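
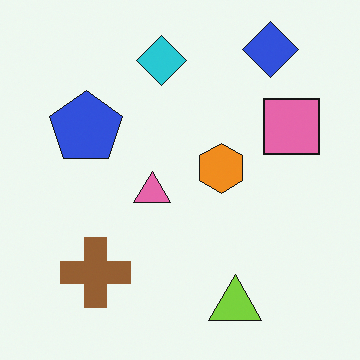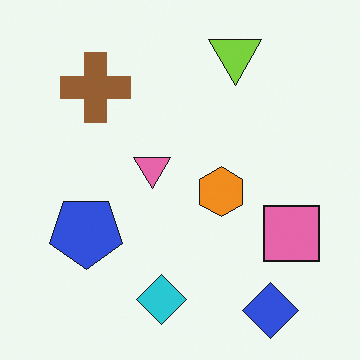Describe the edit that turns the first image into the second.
It was flipped vertically (top ↔ bottom).

The blue diamond is in the top-right of the first image and the bottom-right of the second — shapes on opposite sides of the horizontal midline have swapped in a mirror flip.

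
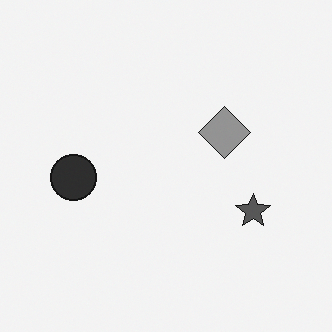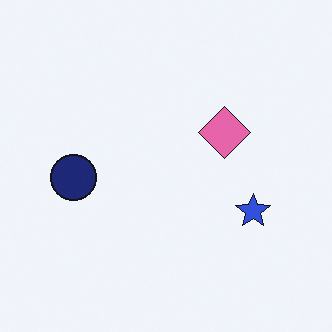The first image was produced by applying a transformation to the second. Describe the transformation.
The transformation is: converted to grayscale.

All color is removed — every shape is now a shade of grey.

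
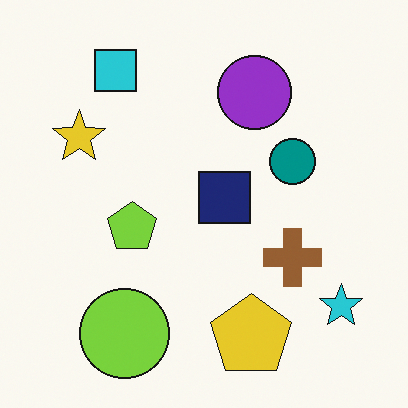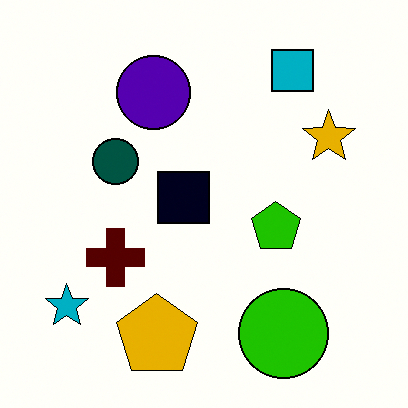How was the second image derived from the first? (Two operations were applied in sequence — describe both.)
This is the original image given much higher contrast, then flipped horizontally (left ↔ right).

Tones are pushed away from mid-grey across the whole image — a global contrast change. The cyan star is in the bottom-right of the first image and the bottom-left of the second — shapes on opposite sides of the vertical midline have swapped in a mirror flip.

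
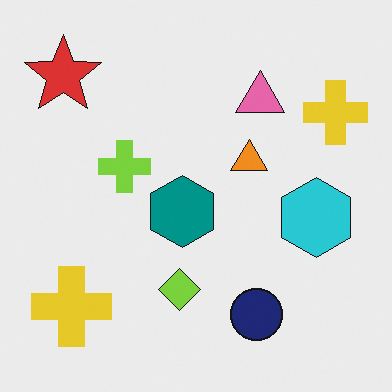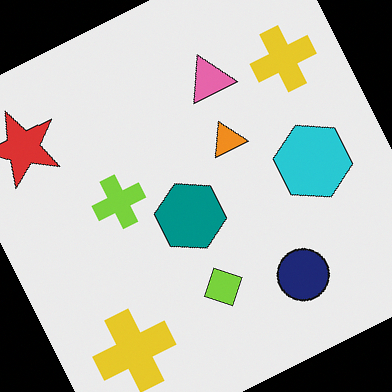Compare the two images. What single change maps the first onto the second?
Rotated counter-clockwise by a moderate amount.

Every shape is tilted by the same angle and the image corners show triangular fill wedges — a whole-image rotation by a non-right angle.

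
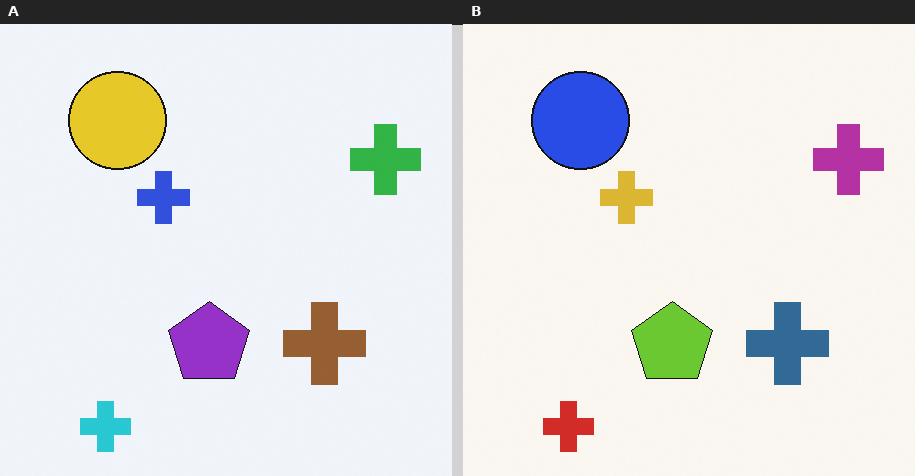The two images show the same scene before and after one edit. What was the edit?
This is the original image hue-shifted by a large amount.

Every shape's color has rotated by the same amount around the hue wheel — a uniform hue shift.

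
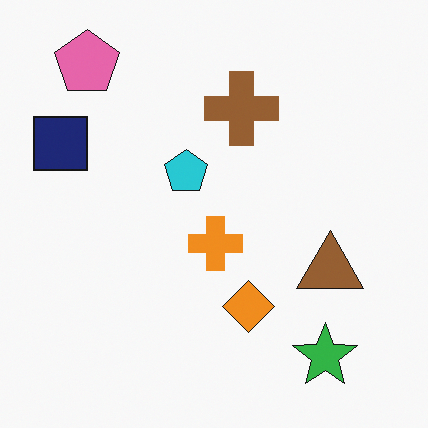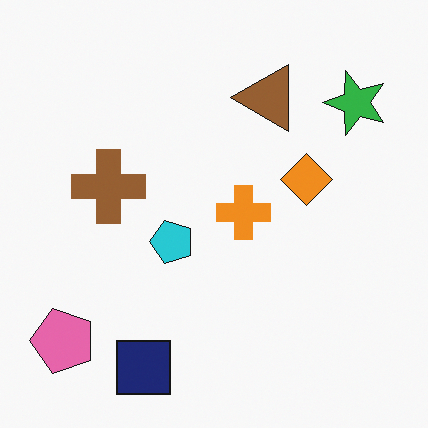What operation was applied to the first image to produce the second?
Rotated 90° counter-clockwise.

The pink pentagon sits in the top-left of the first image and the bottom-left of the second — consistent with a whole-image 90° counter-clockwise rotation.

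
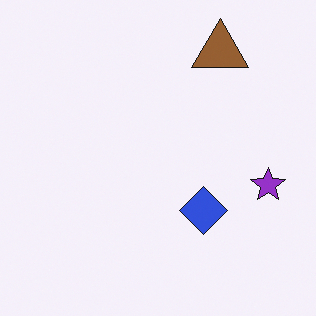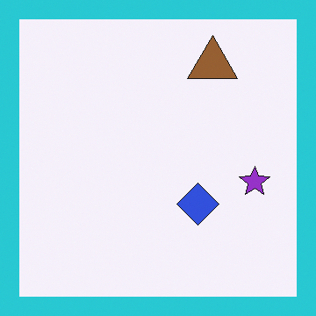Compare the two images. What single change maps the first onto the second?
The transformation is: framed with a cyan border.

A solid cyan frame runs around the edge of the second image, with the content slightly shrunk inside it.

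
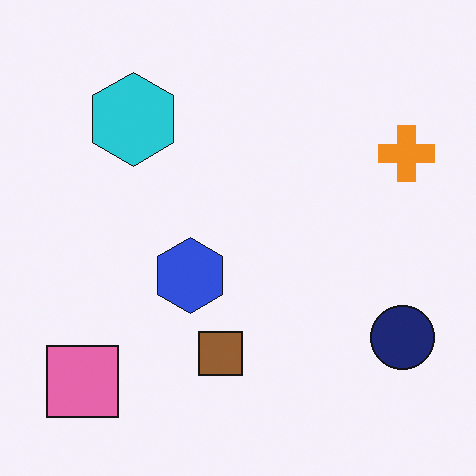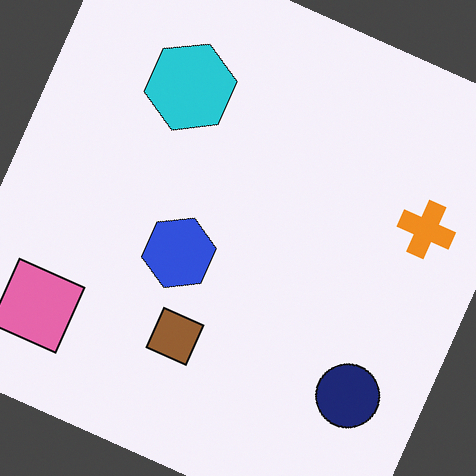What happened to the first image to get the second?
The image was rotated clockwise by a clearly visible amount.

Every shape is tilted by the same angle and the image corners show triangular fill wedges — a whole-image rotation by a non-right angle.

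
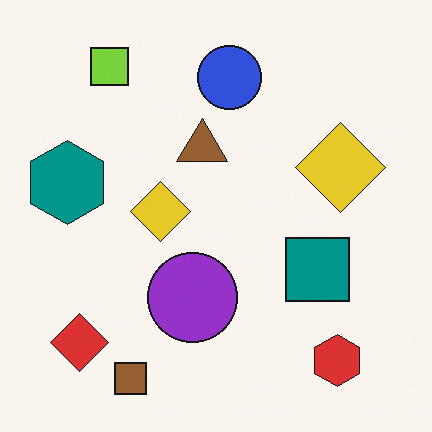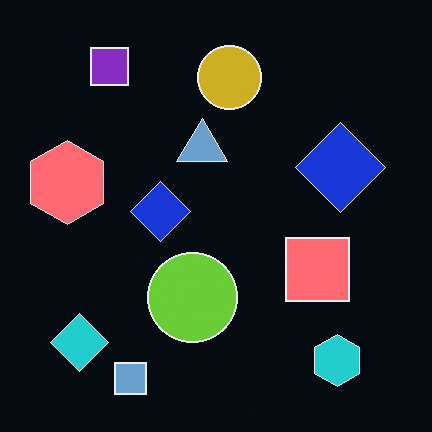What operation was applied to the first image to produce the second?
The image was color-inverted (negative).

The light background has become dark and every shape's color is its complement — a photographic negative.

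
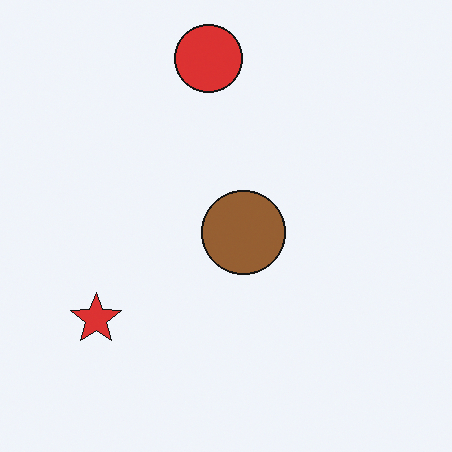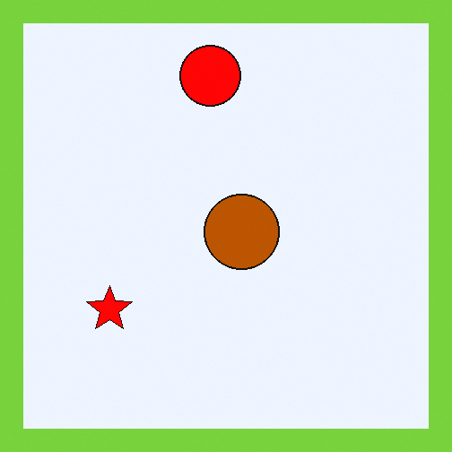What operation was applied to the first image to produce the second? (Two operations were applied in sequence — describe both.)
This is the original image made much more vivid (saturation change), then framed with a lime border.

All colors are more vivid — a global saturation change. A solid lime frame runs around the edge of the second image, with the content slightly shrunk inside it.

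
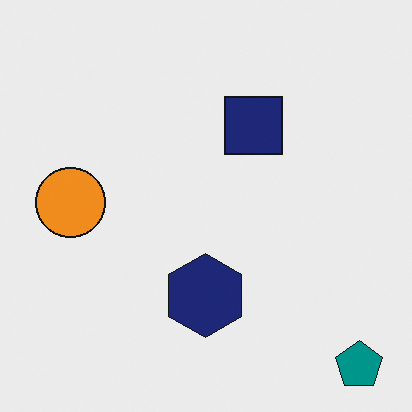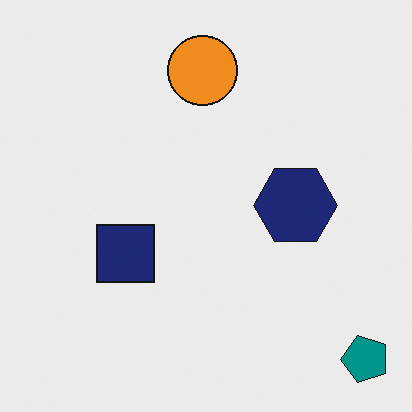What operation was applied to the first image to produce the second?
The image was transposed (reflected across the top-left ↔ bottom-right diagonal).

Shapes have swapped their row and column positions — what was in the top-right is now in the bottom-left — a diagonal reflection.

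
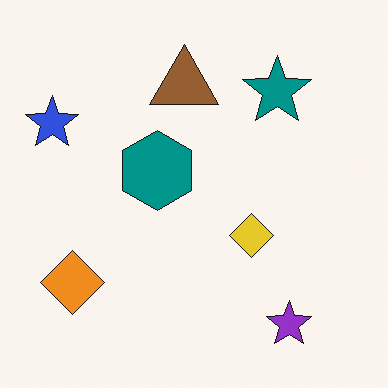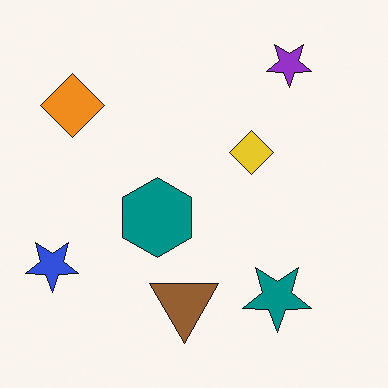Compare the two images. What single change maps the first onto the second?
It was flipped vertically (top ↔ bottom).

The purple star is in the bottom-right of the first image and the top-right of the second — shapes on opposite sides of the horizontal midline have swapped in a mirror flip.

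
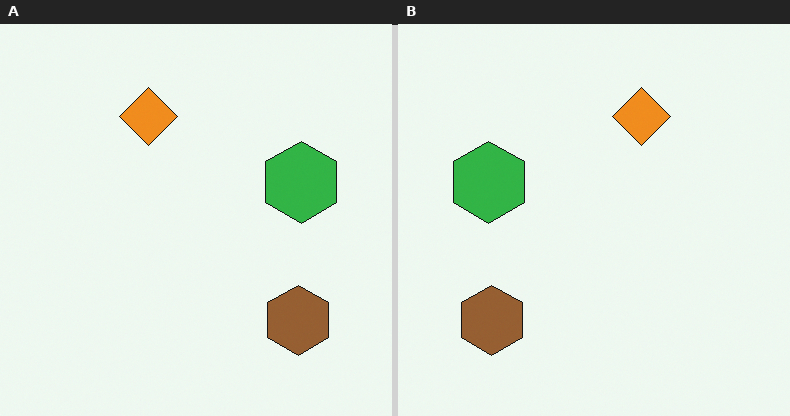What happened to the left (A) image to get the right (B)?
This is the original image flipped horizontally (left ↔ right).

The green hexagon is in the right of the left (A) image and the left of the right (B) — shapes on opposite sides of the vertical midline have swapped in a mirror flip.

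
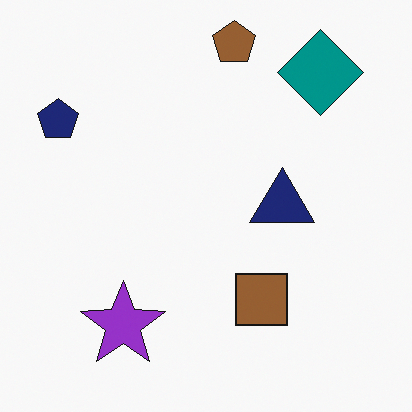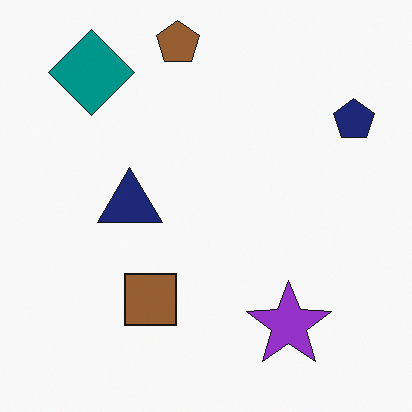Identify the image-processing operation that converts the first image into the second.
The image was flipped horizontally (left ↔ right).

The navy pentagon is in the top-left of the first image and the top-right of the second — shapes on opposite sides of the vertical midline have swapped in a mirror flip.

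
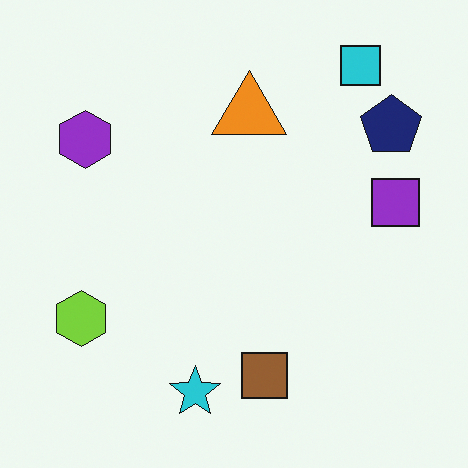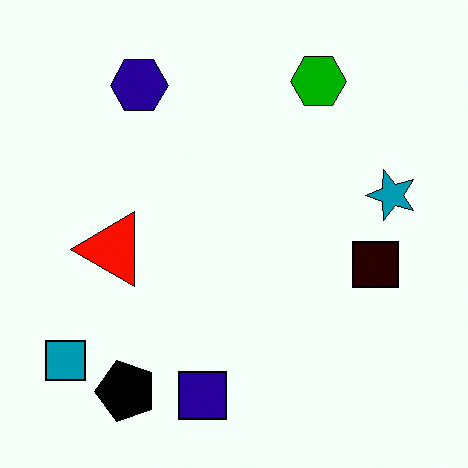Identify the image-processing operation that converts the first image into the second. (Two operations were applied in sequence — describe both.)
The second image is the first transposed (reflected across the top-left ↔ bottom-right diagonal), then boosted in contrast.

Shapes have swapped their row and column positions — what was in the top-right is now in the bottom-left — a diagonal reflection. Tones are pushed away from mid-grey across the whole image — a global contrast change.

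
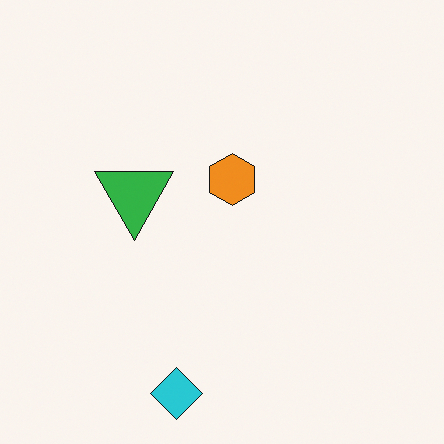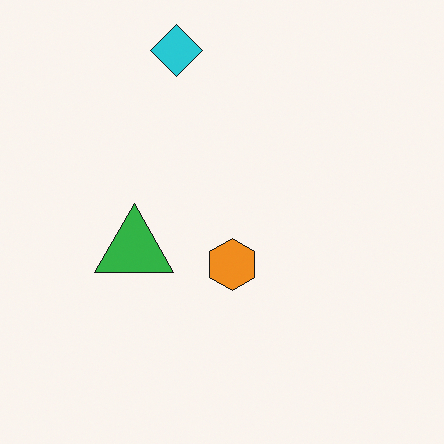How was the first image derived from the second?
Flipped vertically (top ↔ bottom).

The cyan diamond is in the top of the second image and the bottom of the first — shapes on opposite sides of the horizontal midline have swapped in a mirror flip.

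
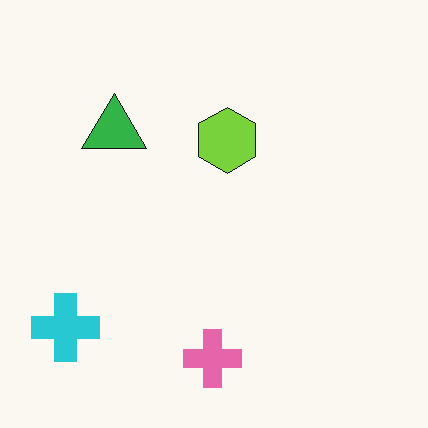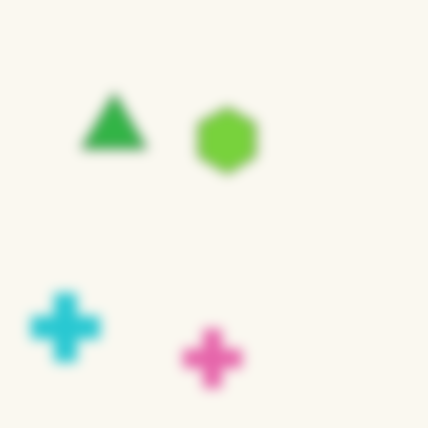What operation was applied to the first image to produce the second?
This is the original image strongly gaussian-blurred.

Shape edges and outlines are uniformly softened across the whole image.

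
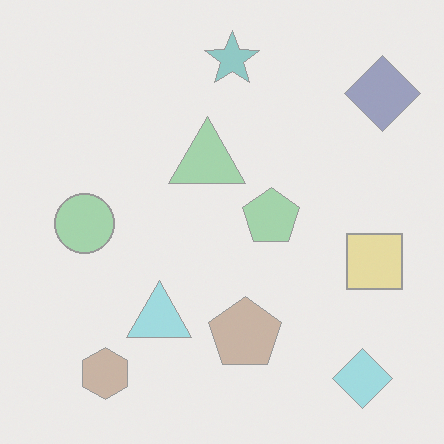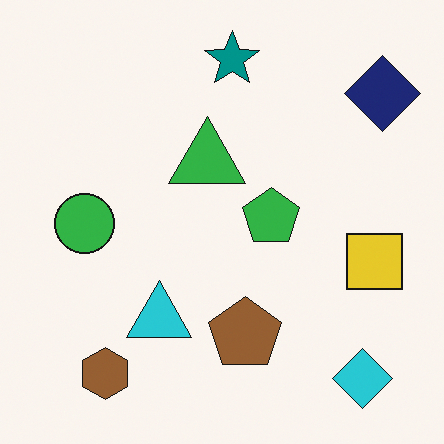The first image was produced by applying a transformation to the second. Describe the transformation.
This is the original image washed out (contrast reduced).

Tones are pushed toward mid-grey across the whole image — a global contrast change.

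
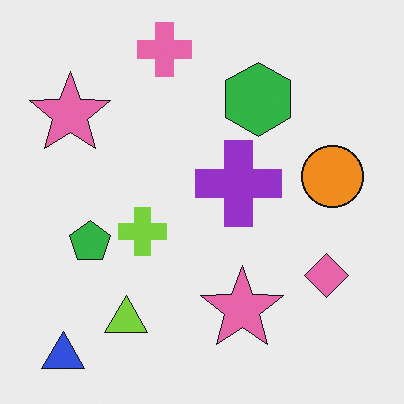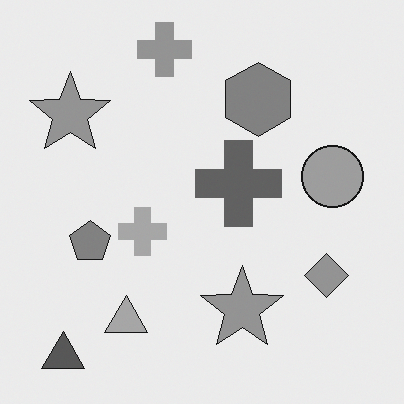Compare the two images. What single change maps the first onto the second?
The image was converted to grayscale.

All color is removed — every shape is now a shade of grey.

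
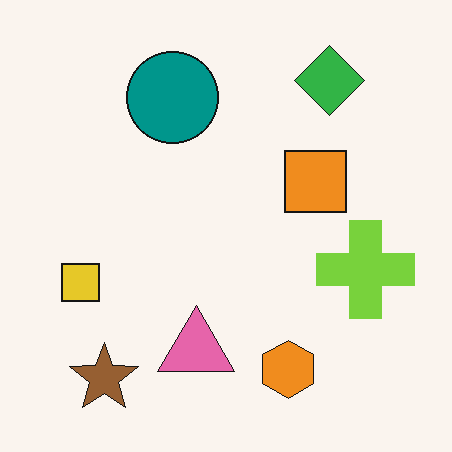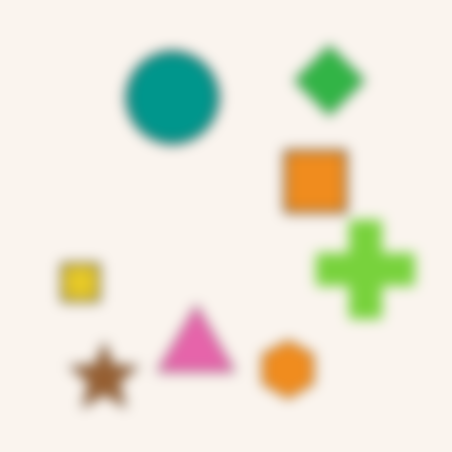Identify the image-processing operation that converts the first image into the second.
It was strongly gaussian-blurred.

Shape edges and outlines are uniformly softened across the whole image.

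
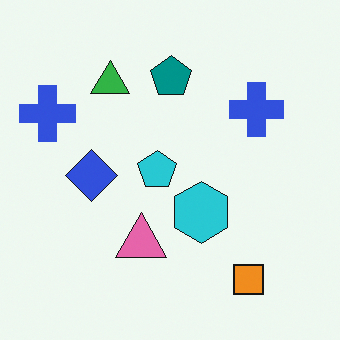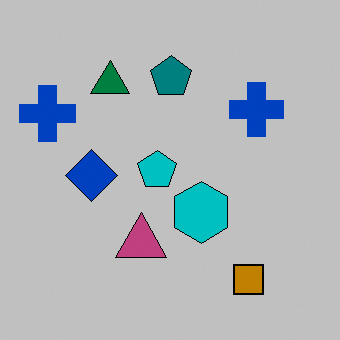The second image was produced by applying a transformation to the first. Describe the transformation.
This is the original image aggressively posterized.

Each flat color has snapped to a coarser quantized level — most visibly, the near-white background has dropped to a flat grey.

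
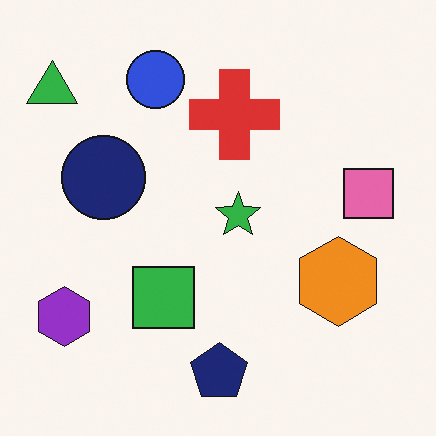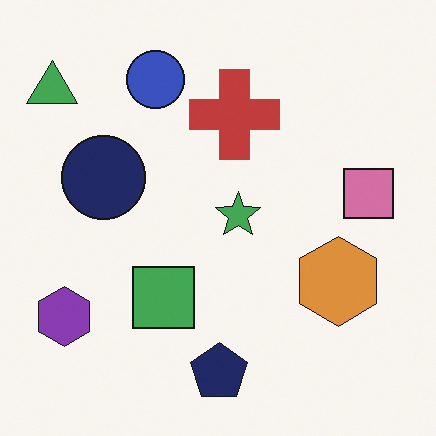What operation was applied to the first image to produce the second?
This is the original image slightly desaturated.

All colors are more muted and greyish — a global saturation change.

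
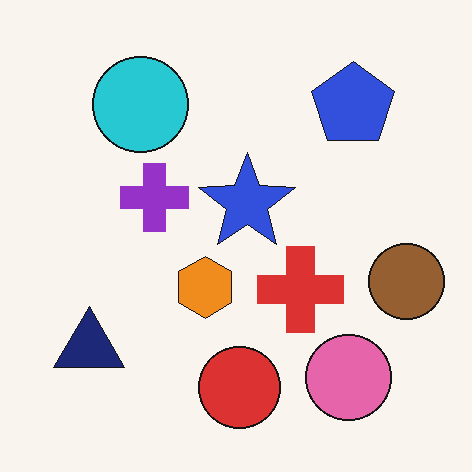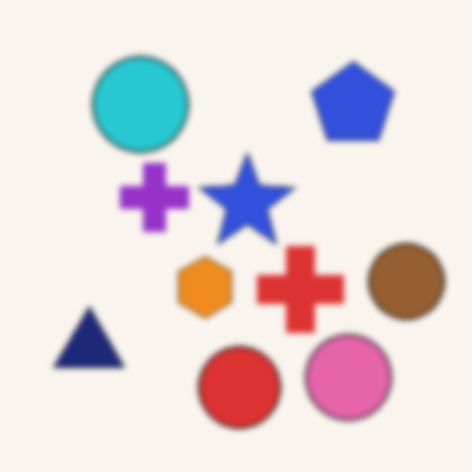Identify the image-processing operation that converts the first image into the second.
This is the original image moderately blurred.

Shape edges and outlines are uniformly softened across the whole image.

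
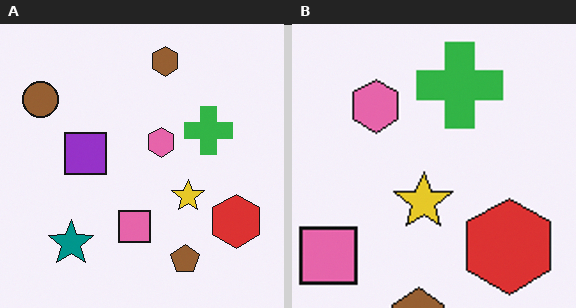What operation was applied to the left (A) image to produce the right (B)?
The right (B) image is the left (A) cropped to a noticeably smaller region and rescaled.

The visible shapes are larger and the field of view is narrower; shapes near the original edges may be partly or wholly outside the frame — a crop-and-rescale.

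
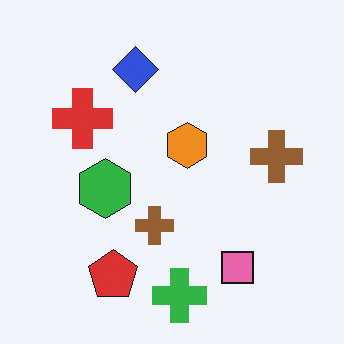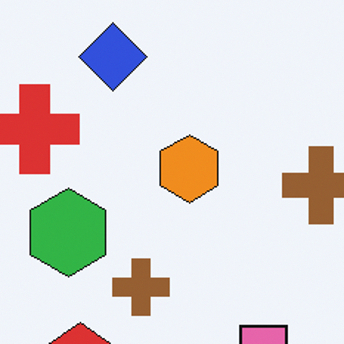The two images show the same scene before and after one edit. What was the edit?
It was cropped slightly and scaled back up.

The visible shapes are larger and the field of view is narrower; shapes near the original edges may be partly or wholly outside the frame — a crop-and-rescale.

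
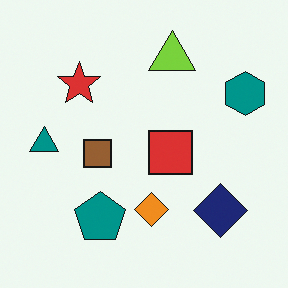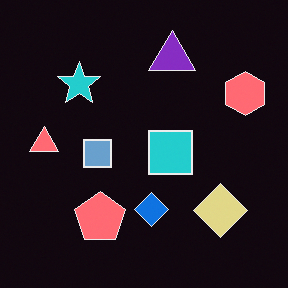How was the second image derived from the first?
The transformation is: color-inverted (negative).

The light background has become dark and every shape's color is its complement — a photographic negative.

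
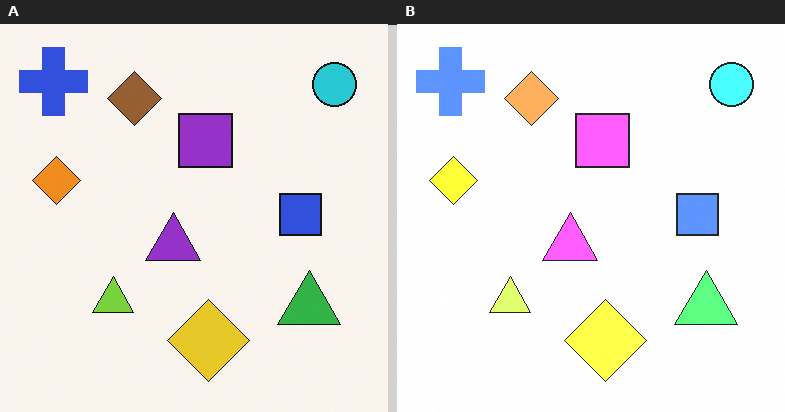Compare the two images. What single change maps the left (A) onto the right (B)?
Noticeably brightened.

Every pixel — background and shapes alike — is uniformly brightened.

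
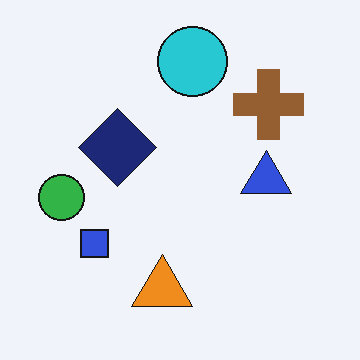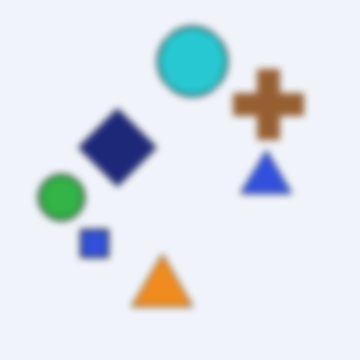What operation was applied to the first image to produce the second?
The image was noticeably gaussian-blurred.

Shape edges and outlines are uniformly softened across the whole image.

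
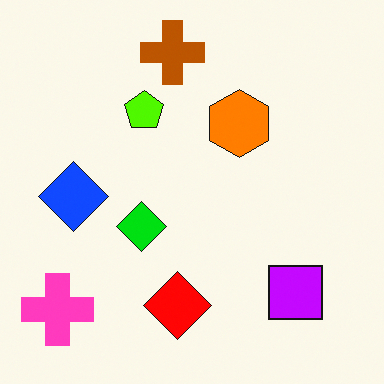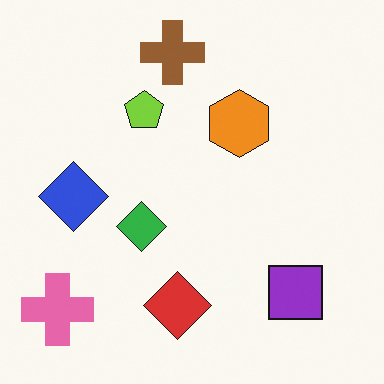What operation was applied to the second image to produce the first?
It was made much more vivid (saturation change).

All colors are more vivid — a global saturation change.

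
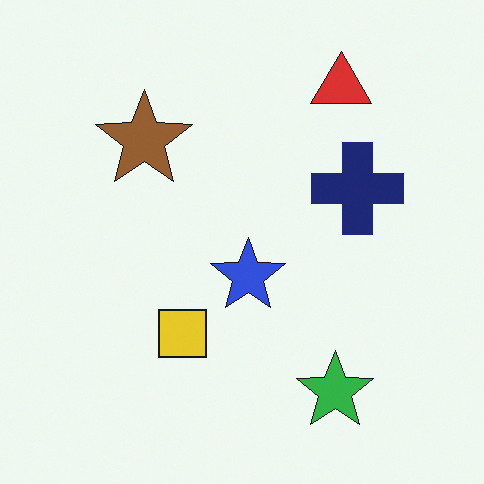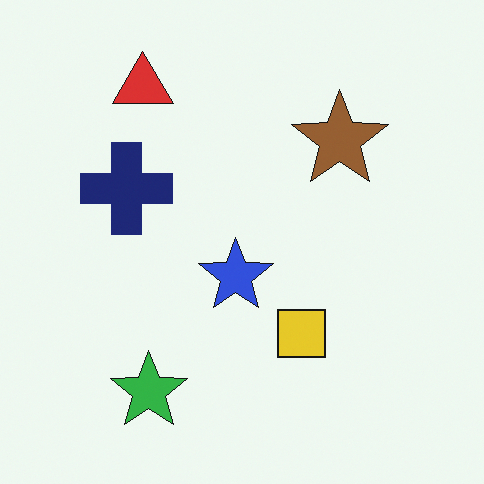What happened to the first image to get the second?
It was flipped horizontally (left ↔ right).

The navy cross is in the right of the first image and the left of the second — shapes on opposite sides of the vertical midline have swapped in a mirror flip.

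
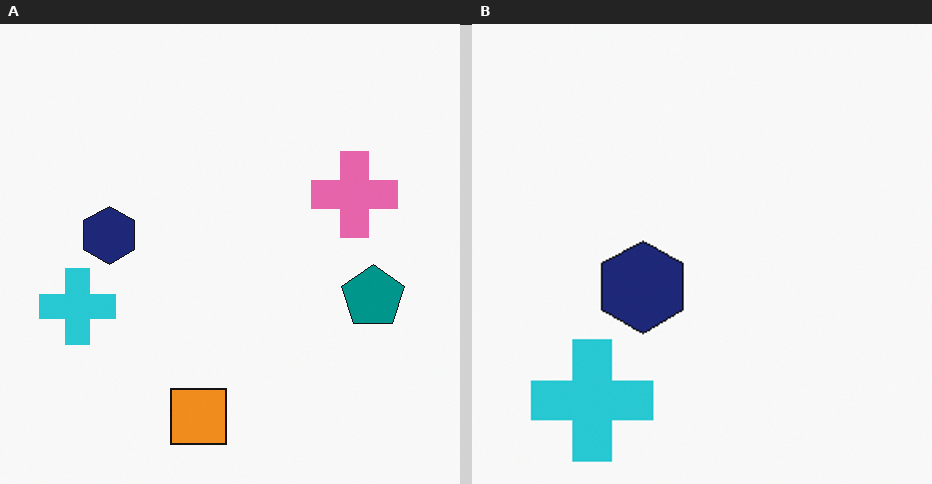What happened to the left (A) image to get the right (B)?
The right (B) image is the left (A) cropped slightly and scaled back up.

The visible shapes are larger and the field of view is narrower; shapes near the original edges may be partly or wholly outside the frame — a crop-and-rescale.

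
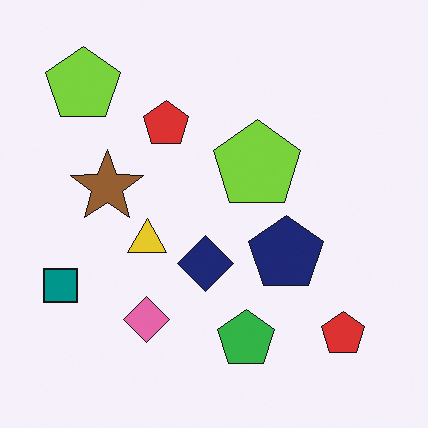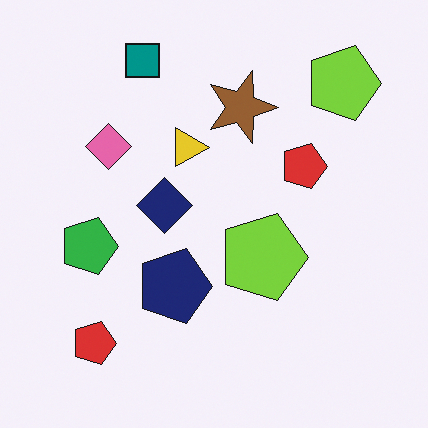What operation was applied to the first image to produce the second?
The second image is the first rotated 90° clockwise.

The teal square sits in the left of the first image and the top-left of the second — consistent with a whole-image 90° clockwise rotation.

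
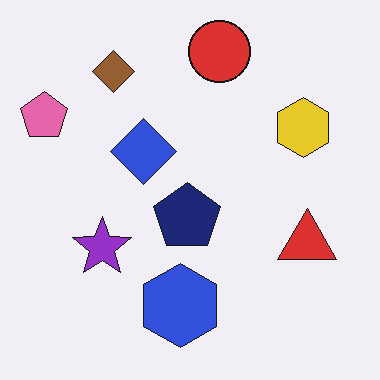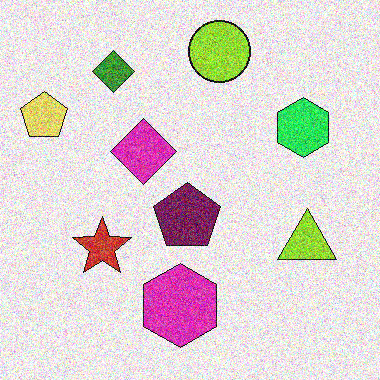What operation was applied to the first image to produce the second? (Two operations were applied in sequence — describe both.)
The second image is the first hue-shifted noticeably, then degraded with heavy additive noise.

Every shape's color has rotated by the same amount around the hue wheel — a uniform hue shift. Random speckle covers the whole image, including the flat background.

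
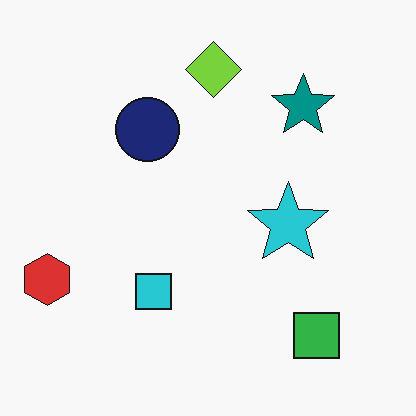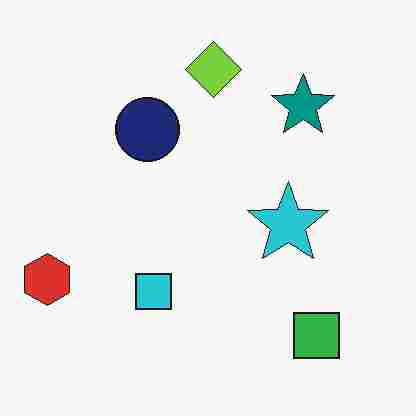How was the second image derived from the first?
The transformation is: heavily JPEG-compressed with obvious blocking artifacts.

Blocky 8×8 compression artifacts appear around shape edges and the flat background shows ringing — characteristic JPEG degradation.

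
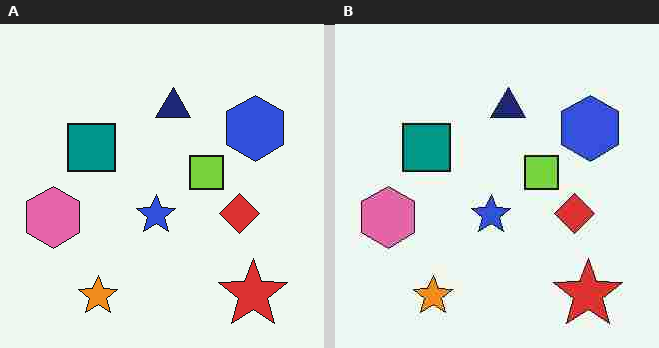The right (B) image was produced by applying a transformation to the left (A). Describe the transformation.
The image was heavily JPEG-compressed with obvious blocking artifacts.

Blocky 8×8 compression artifacts appear around shape edges and the flat background shows ringing — characteristic JPEG degradation.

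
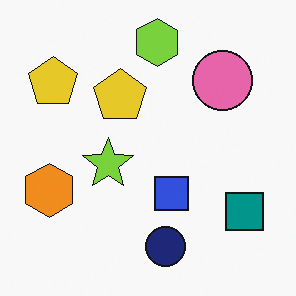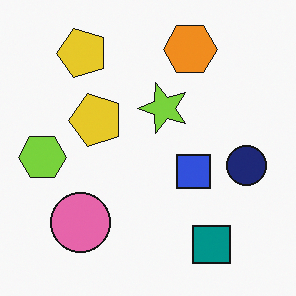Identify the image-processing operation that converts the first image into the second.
This is the original image transposed (reflected across the top-left ↔ bottom-right diagonal).

Shapes have swapped their row and column positions — what was in the top-right is now in the bottom-left — a diagonal reflection.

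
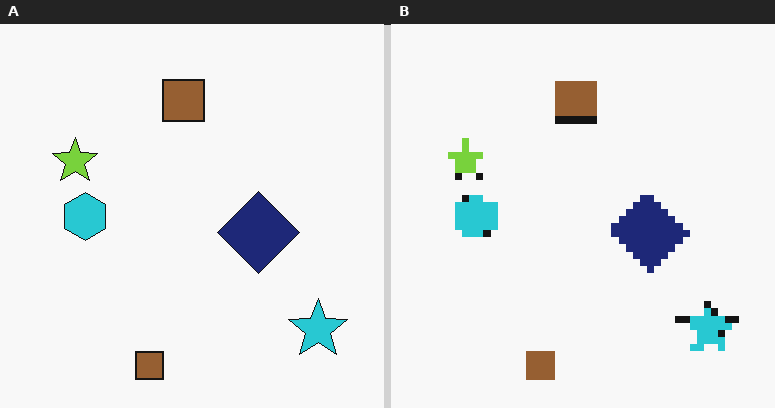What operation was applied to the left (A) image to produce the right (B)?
The image was pixelated into visible square blocks.

Shapes are reduced to large square blocks; fine edges and outlines are lost — a downscale-then-upscale (mosaic) effect.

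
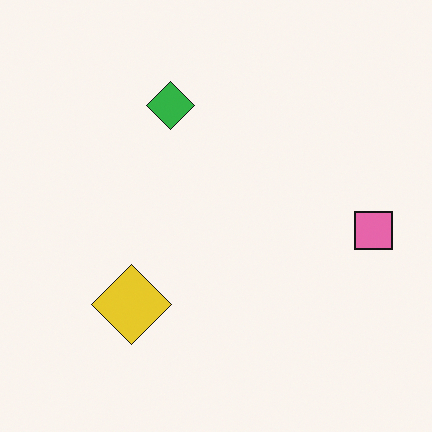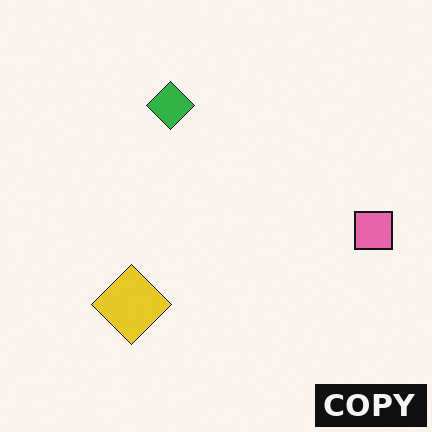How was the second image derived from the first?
It was watermarked with the text "COPY" in the lower-right corner.

A dark label reading "COPY" appears in the lower-right corner.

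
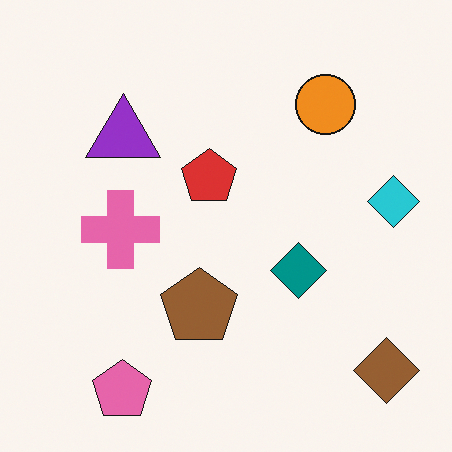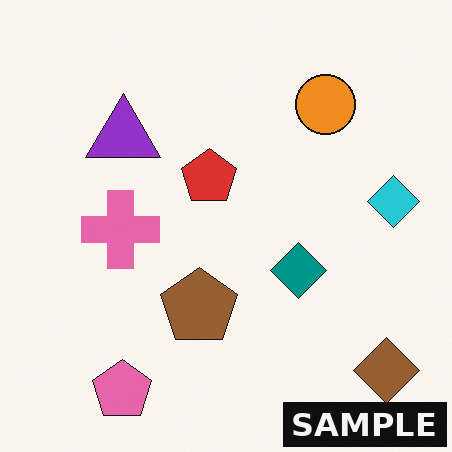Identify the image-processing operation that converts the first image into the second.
The image was watermarked with the text "SAMPLE" in the lower-right corner.

A dark label reading "SAMPLE" appears in the lower-right corner.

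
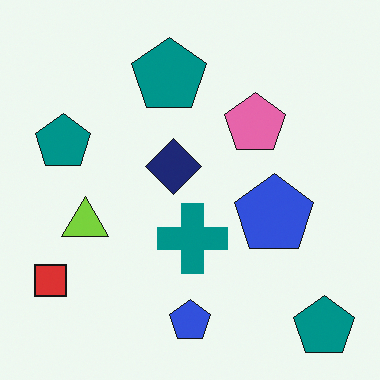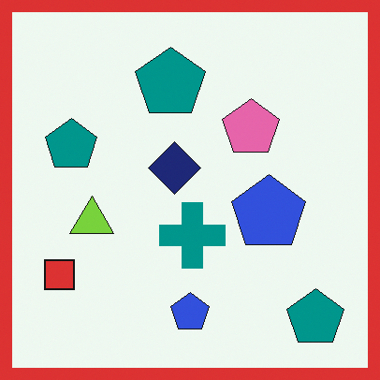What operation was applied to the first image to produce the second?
The second image is the first framed with a red border.

A solid red frame runs around the edge of the second image, with the content slightly shrunk inside it.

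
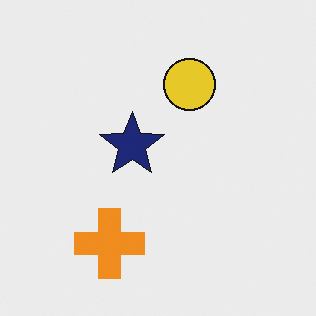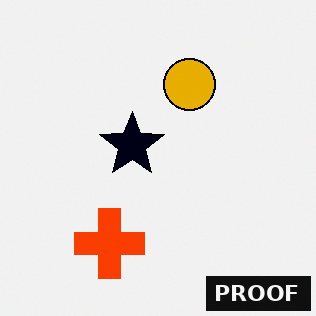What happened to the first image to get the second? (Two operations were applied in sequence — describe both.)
The second image is the first boosted in contrast, then watermarked with the text "PROOF" in the lower-right corner.

Tones are pushed away from mid-grey across the whole image — a global contrast change. A dark label reading "PROOF" appears in the lower-right corner.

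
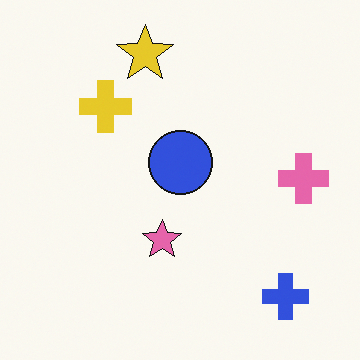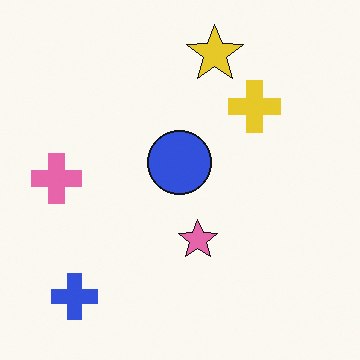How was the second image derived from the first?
It was flipped horizontally (left ↔ right).

The pink cross is in the right of the first image and the left of the second — shapes on opposite sides of the vertical midline have swapped in a mirror flip.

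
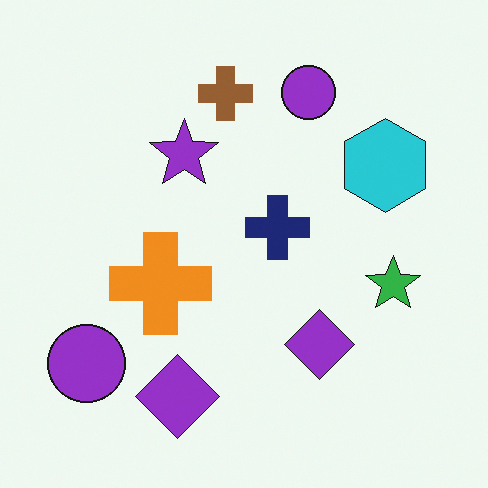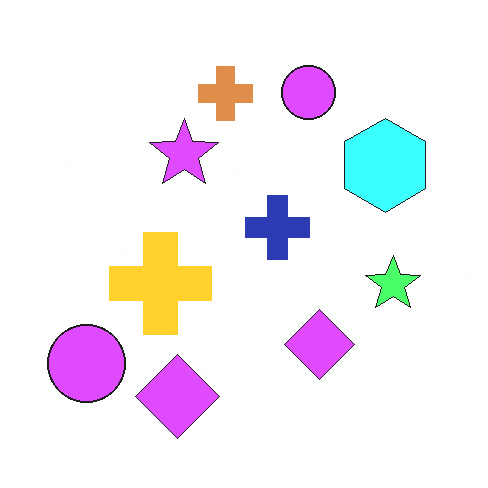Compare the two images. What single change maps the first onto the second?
This is the original image brightened a lot.

Every pixel — background and shapes alike — is uniformly brightened.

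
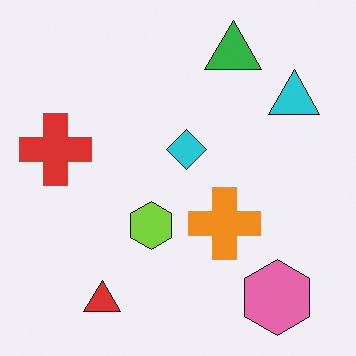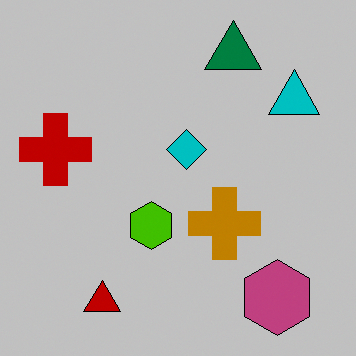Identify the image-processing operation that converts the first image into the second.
The second image is the first aggressively posterized.

Each flat color has snapped to a coarser quantized level — most visibly, the near-white background has dropped to a flat grey.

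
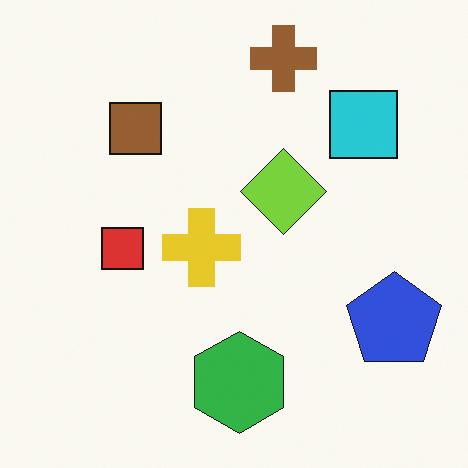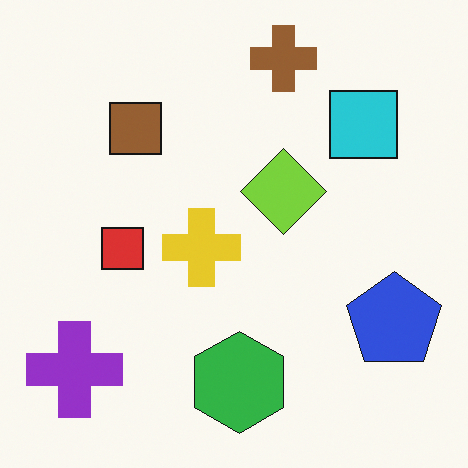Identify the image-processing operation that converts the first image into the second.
The transformation is: overlaid with an additional purple cross.

A purple cross appears in the second image that is absent from the first.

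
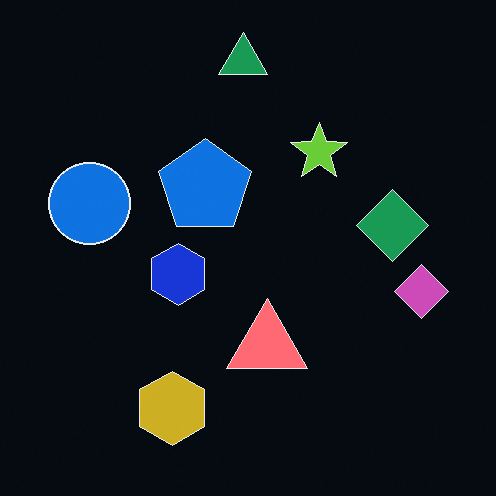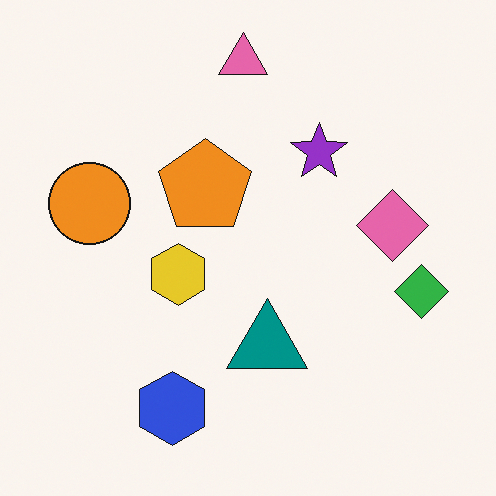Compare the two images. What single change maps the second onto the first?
Color-inverted (negative).

The light background has become dark and every shape's color is its complement — a photographic negative.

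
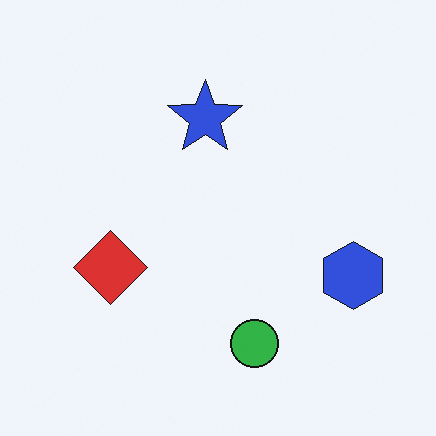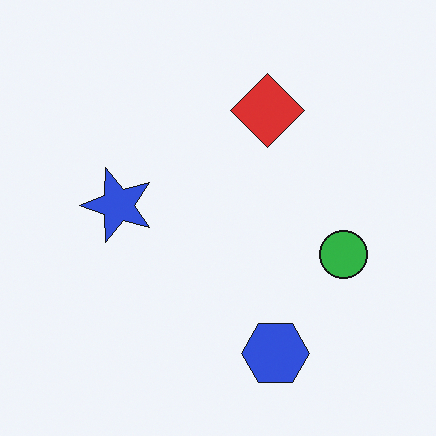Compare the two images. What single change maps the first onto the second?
The image was transposed (reflected across the top-left ↔ bottom-right diagonal).

Shapes have swapped their row and column positions — what was in the top-right is now in the bottom-left — a diagonal reflection.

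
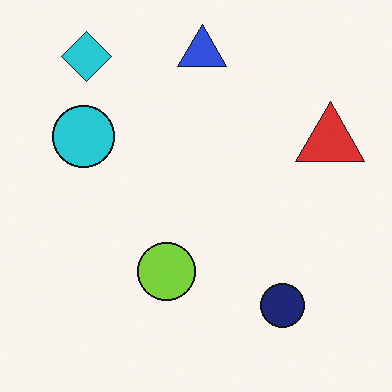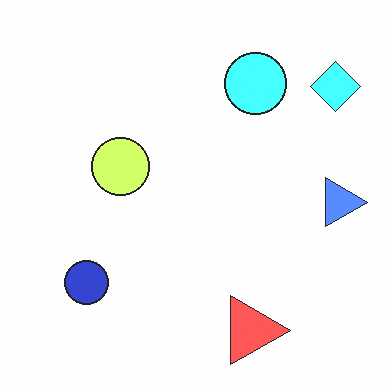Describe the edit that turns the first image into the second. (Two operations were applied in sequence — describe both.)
The second image is the first rotated 90° clockwise, then substantially brightened.

The cyan diamond sits in the top-left of the first image and the top-right of the second — consistent with a whole-image 90° clockwise rotation. Every pixel — background and shapes alike — is uniformly brightened.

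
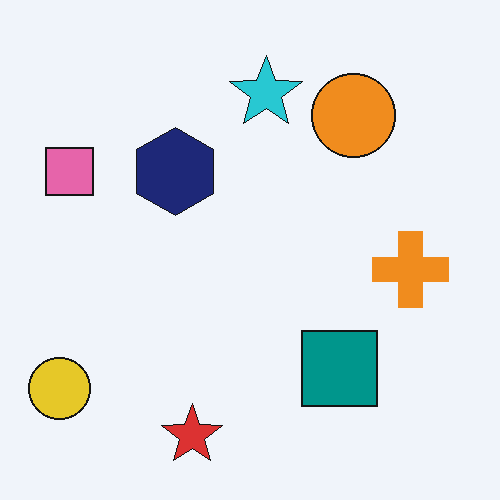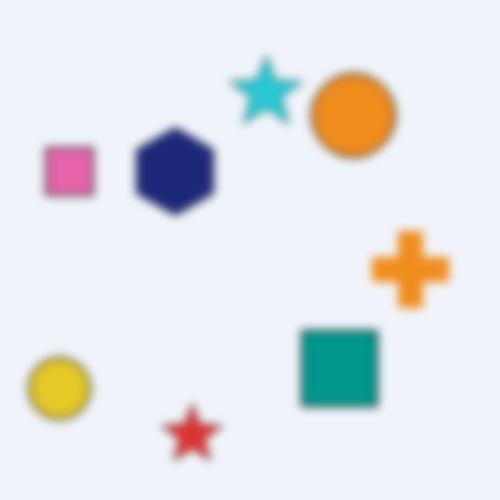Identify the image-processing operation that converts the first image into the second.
The second image is the first noticeably gaussian-blurred.

Shape edges and outlines are uniformly softened across the whole image.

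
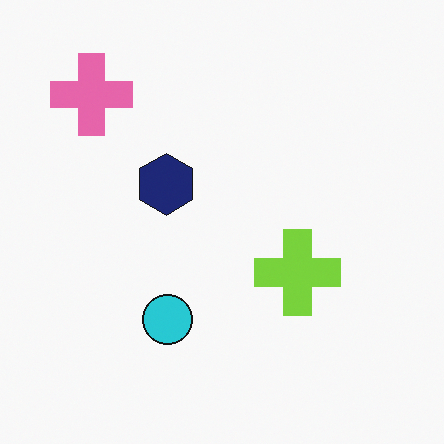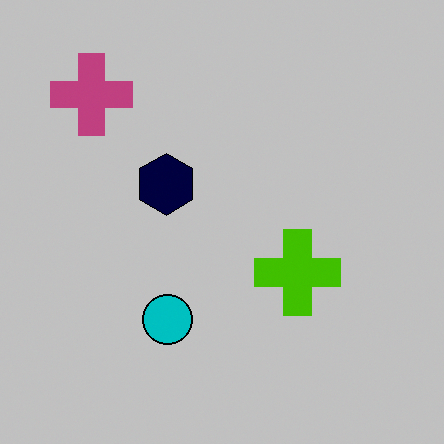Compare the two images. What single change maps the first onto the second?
The second image is the first aggressively posterized.

Each flat color has snapped to a coarser quantized level — most visibly, the near-white background has dropped to a flat grey.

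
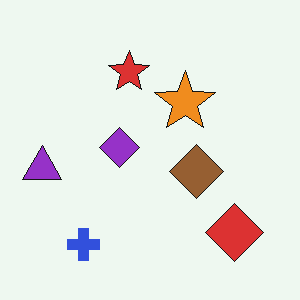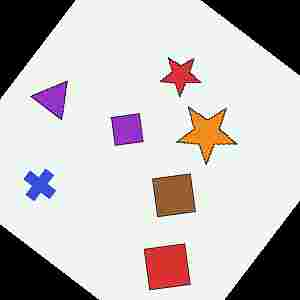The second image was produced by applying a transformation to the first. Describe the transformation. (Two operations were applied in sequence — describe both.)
The image was rotated clockwise by a large amount — several tens of degrees, then degraded with heavy JPEG compression.

Every shape is tilted by the same angle and the image corners show triangular fill wedges — a whole-image rotation by a non-right angle. Blocky 8×8 compression artifacts appear around shape edges and the flat background shows ringing — characteristic JPEG degradation.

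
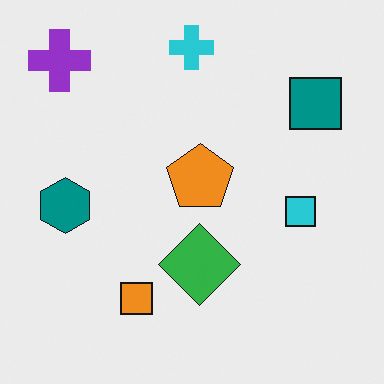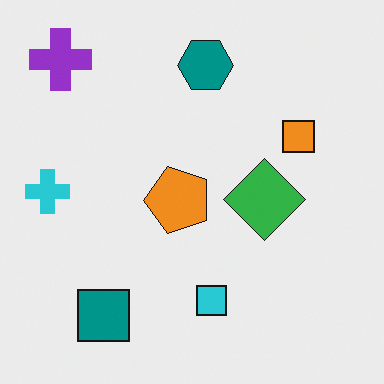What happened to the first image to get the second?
Transposed (reflected across the top-left ↔ bottom-right diagonal).

Shapes have swapped their row and column positions — what was in the top-right is now in the bottom-left — a diagonal reflection.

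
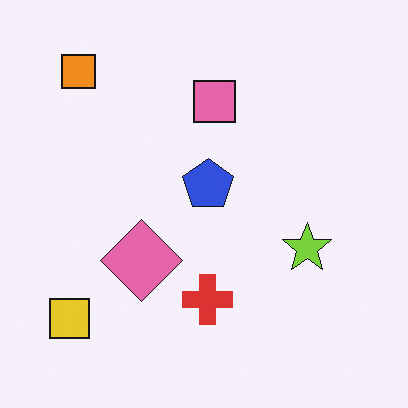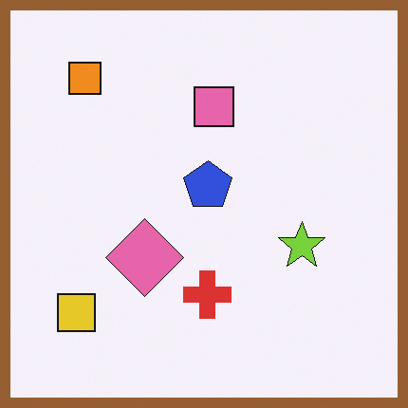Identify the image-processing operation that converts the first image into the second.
Framed with a brown border.

A solid brown frame runs around the edge of the second image, with the content slightly shrunk inside it.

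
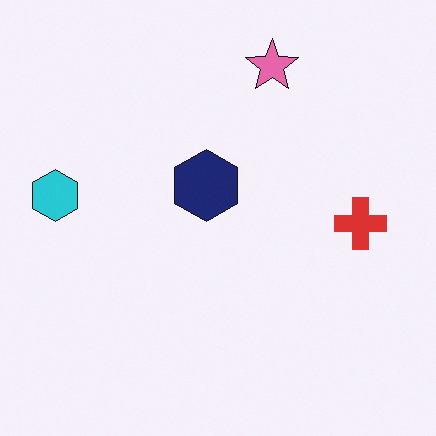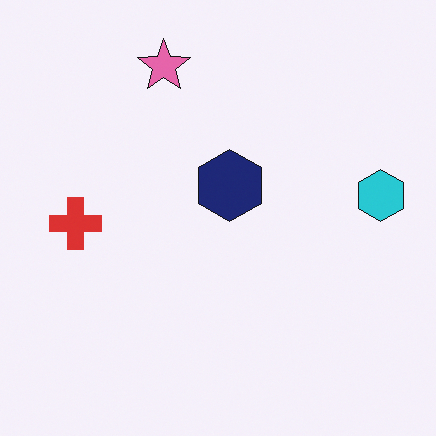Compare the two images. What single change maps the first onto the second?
This is the original image flipped horizontally (left ↔ right).

The cyan hexagon is in the left of the first image and the right of the second — shapes on opposite sides of the vertical midline have swapped in a mirror flip.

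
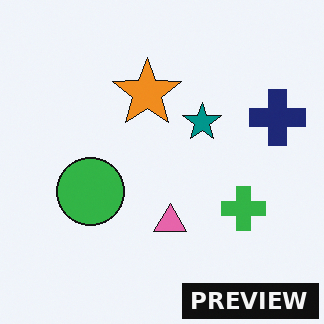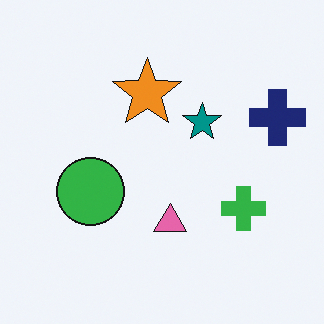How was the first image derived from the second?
The transformation is: watermarked with the text "PREVIEW" in the lower-right corner.

A dark label reading "PREVIEW" appears in the lower-right corner.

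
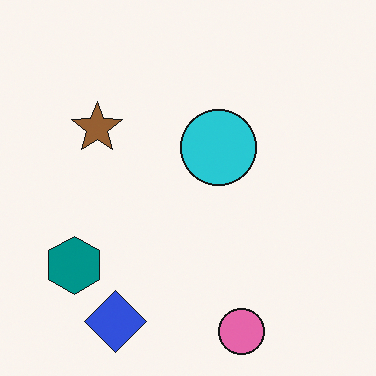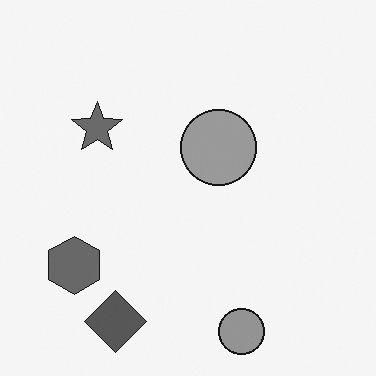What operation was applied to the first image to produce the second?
It was converted to grayscale.

All color is removed — every shape is now a shade of grey.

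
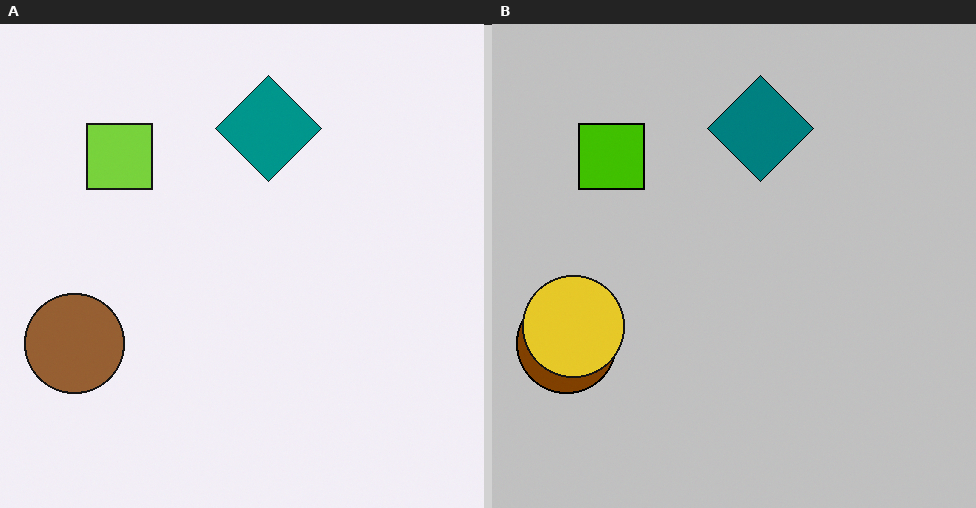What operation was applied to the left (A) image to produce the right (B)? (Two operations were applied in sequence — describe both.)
The transformation is: aggressively posterized, then overlaid with an additional yellow circle.

Each flat color has snapped to a coarser quantized level — most visibly, the near-white background has dropped to a flat grey. A yellow circle appears in the right (B) image that is absent from the left (A).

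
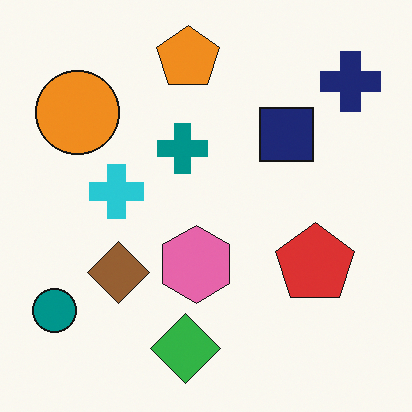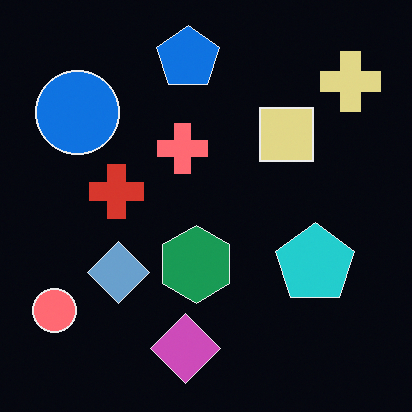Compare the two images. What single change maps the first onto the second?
Color-inverted (negative).

The light background has become dark and every shape's color is its complement — a photographic negative.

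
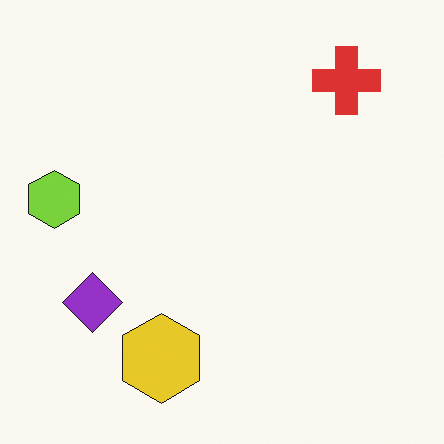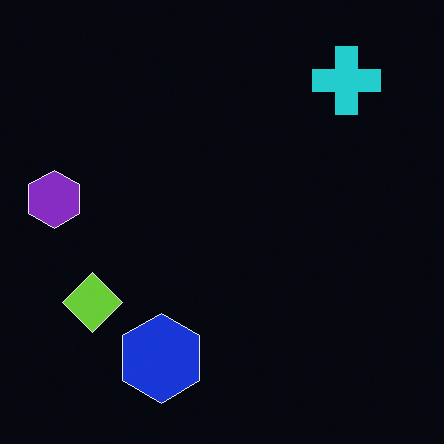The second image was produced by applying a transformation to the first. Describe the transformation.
Color-inverted (negative).

The light background has become dark and every shape's color is its complement — a photographic negative.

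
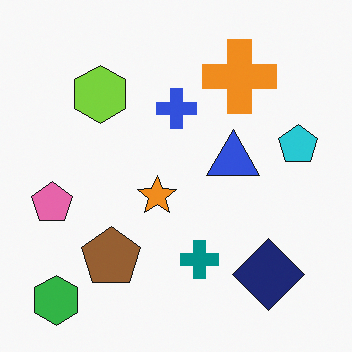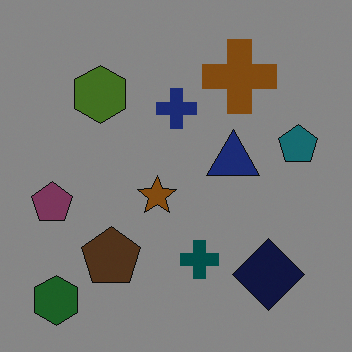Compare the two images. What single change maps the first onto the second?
The transformation is: substantially darkened.

Every pixel — background and shapes alike — is uniformly darkened.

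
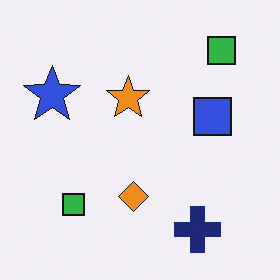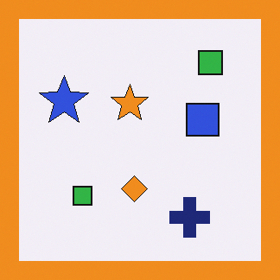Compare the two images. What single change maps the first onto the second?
Framed with a orange border.

A solid orange frame runs around the edge of the second image, with the content slightly shrunk inside it.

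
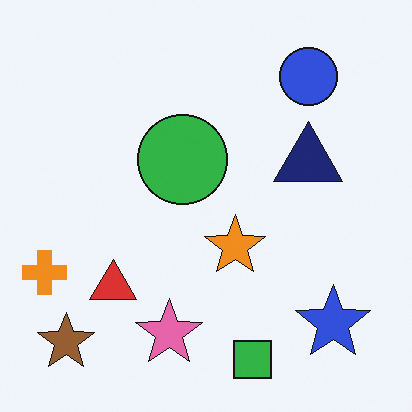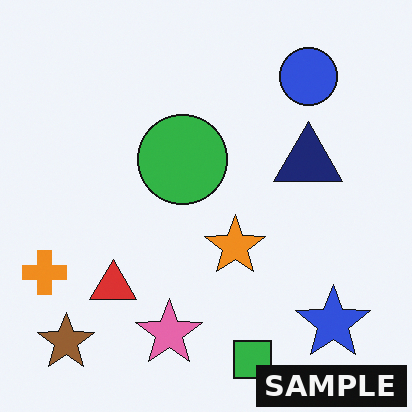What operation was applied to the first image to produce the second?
The image was watermarked with the text "SAMPLE" in the lower-right corner.

A dark label reading "SAMPLE" appears in the lower-right corner.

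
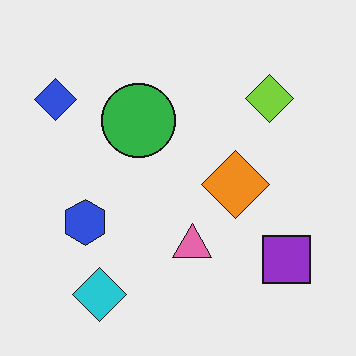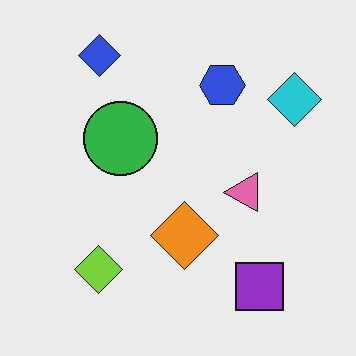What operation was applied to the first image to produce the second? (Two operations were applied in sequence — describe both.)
The image was transposed (reflected across the top-left ↔ bottom-right diagonal), then given moderate JPEG compression.

Shapes have swapped their row and column positions — what was in the top-right is now in the bottom-left — a diagonal reflection. Blocky 8×8 compression artifacts appear around shape edges and the flat background shows ringing — characteristic JPEG degradation.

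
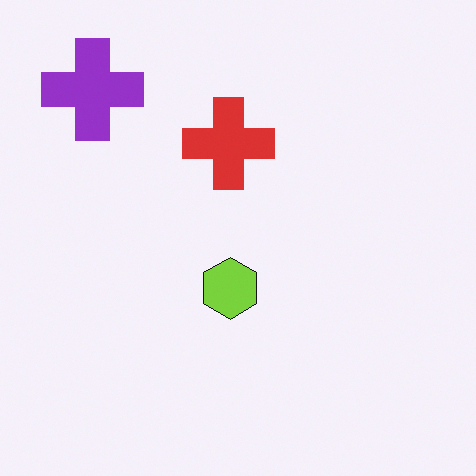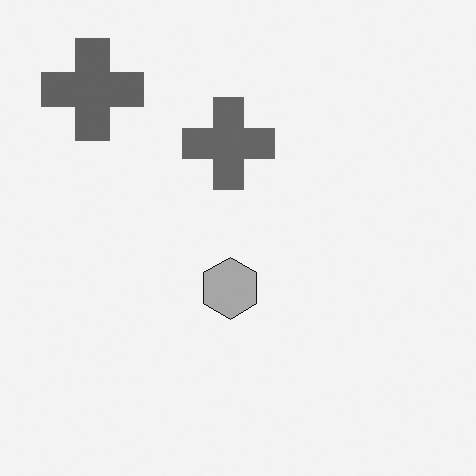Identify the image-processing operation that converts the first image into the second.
The transformation is: converted to grayscale.

All color is removed — every shape is now a shade of grey.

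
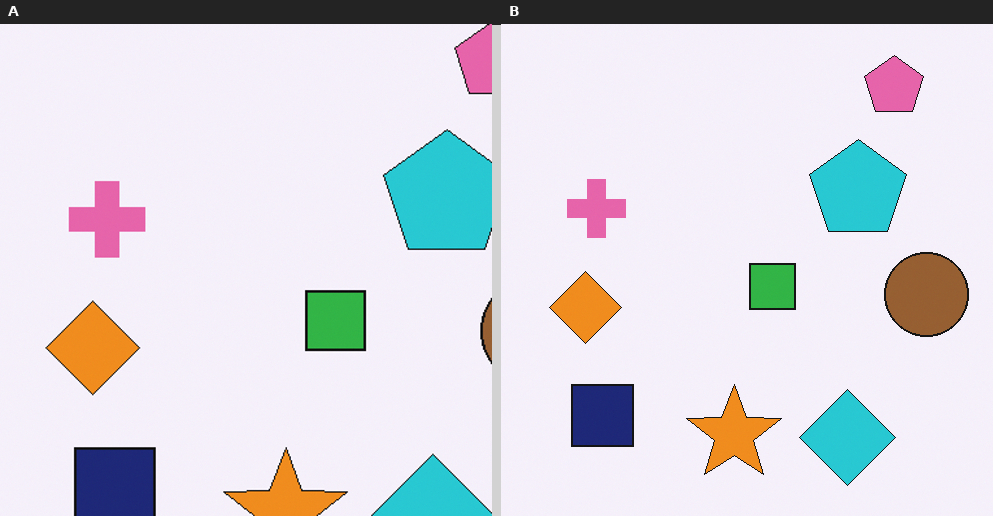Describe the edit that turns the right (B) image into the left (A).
It was cropped to a modestly smaller region and rescaled.

The visible shapes are larger and the field of view is narrower; shapes near the original edges may be partly or wholly outside the frame — a crop-and-rescale.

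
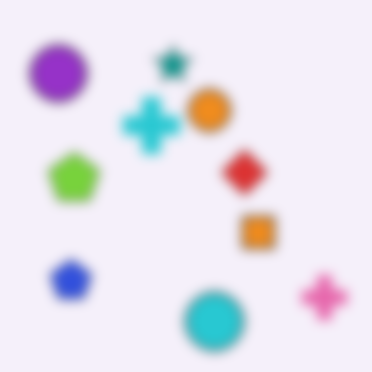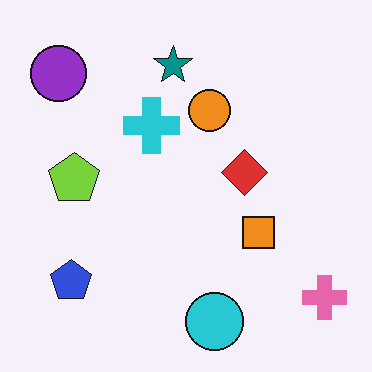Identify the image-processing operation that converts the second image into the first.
It was strongly gaussian-blurred.

Shape edges and outlines are uniformly softened across the whole image.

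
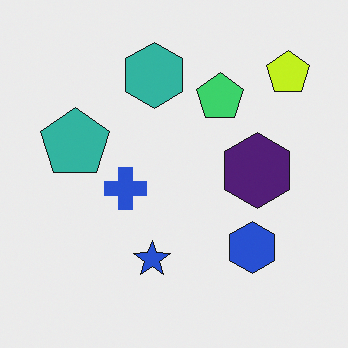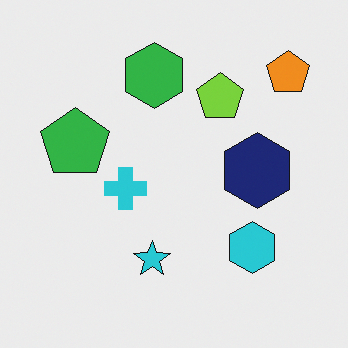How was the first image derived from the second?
The first image is the second hue-shifted by a small amount.

Every shape's color has rotated by the same amount around the hue wheel — a uniform hue shift.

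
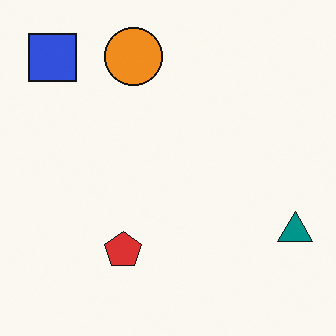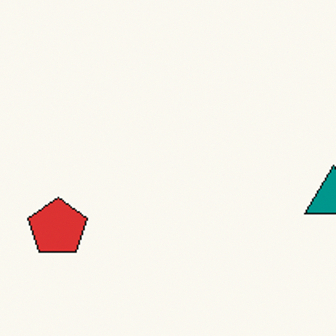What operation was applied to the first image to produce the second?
This is the original image cropped to a modestly smaller region and rescaled.

The visible shapes are larger and the field of view is narrower; shapes near the original edges may be partly or wholly outside the frame — a crop-and-rescale.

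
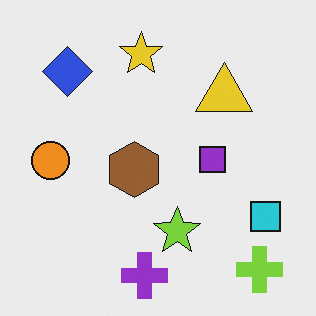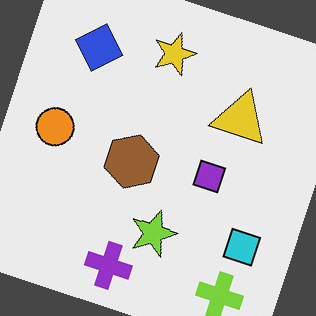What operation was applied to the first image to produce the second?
The image was rotated clockwise by a clearly visible amount.

Every shape is tilted by the same angle and the image corners show triangular fill wedges — a whole-image rotation by a non-right angle.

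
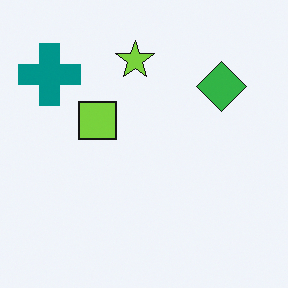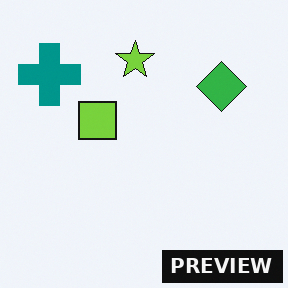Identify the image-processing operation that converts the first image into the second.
It was watermarked with the text "PREVIEW" in the lower-right corner.

A dark label reading "PREVIEW" appears in the lower-right corner.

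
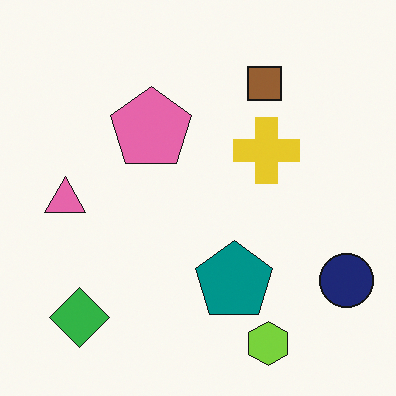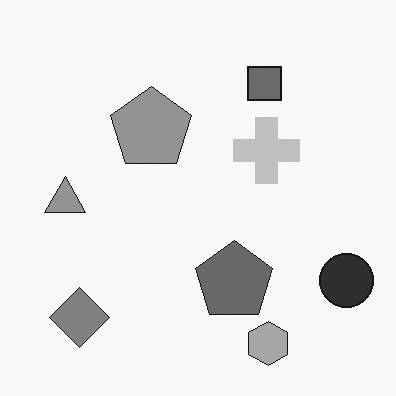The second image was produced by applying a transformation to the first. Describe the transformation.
Converted to grayscale.

All color is removed — every shape is now a shade of grey.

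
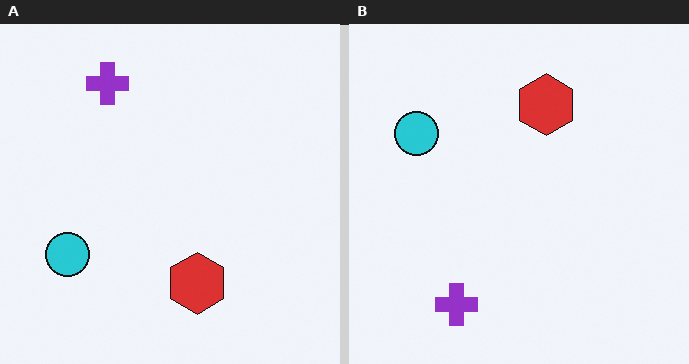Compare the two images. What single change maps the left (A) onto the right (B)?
The right (B) image is the left (A) flipped vertically (top ↔ bottom).

The purple cross is in the top-left of the left (A) image and the bottom-left of the right (B) — shapes on opposite sides of the horizontal midline have swapped in a mirror flip.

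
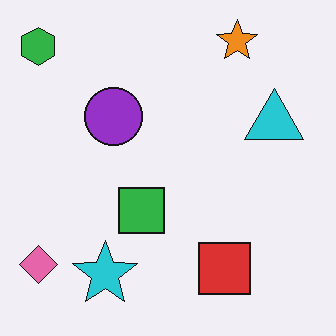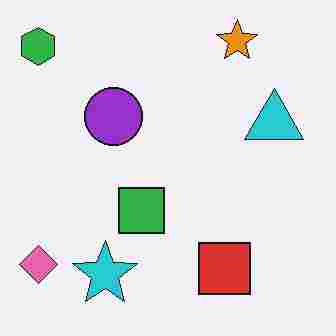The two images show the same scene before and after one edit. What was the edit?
The second image is the first heavily JPEG-compressed with obvious blocking artifacts.

Blocky 8×8 compression artifacts appear around shape edges and the flat background shows ringing — characteristic JPEG degradation.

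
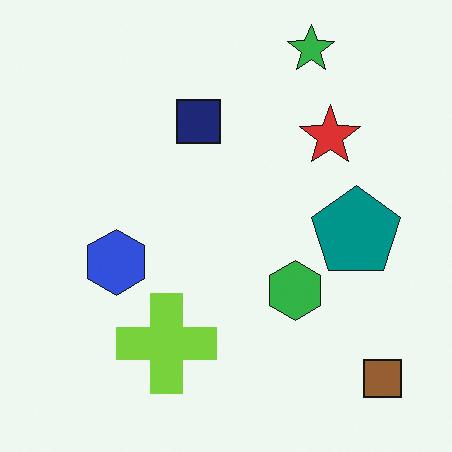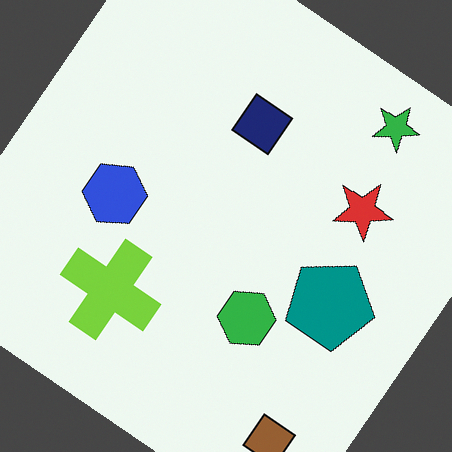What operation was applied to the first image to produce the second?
This is the original image rotated clockwise by a large amount — several tens of degrees.

Every shape is tilted by the same angle and the image corners show triangular fill wedges — a whole-image rotation by a non-right angle.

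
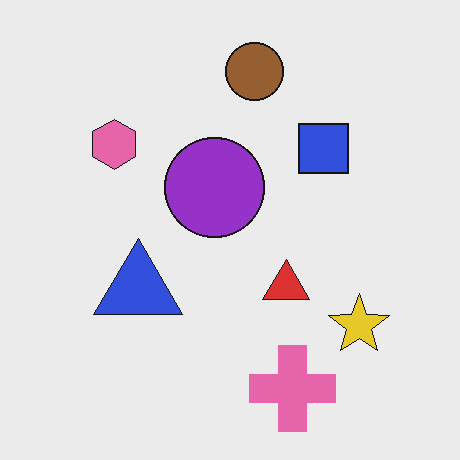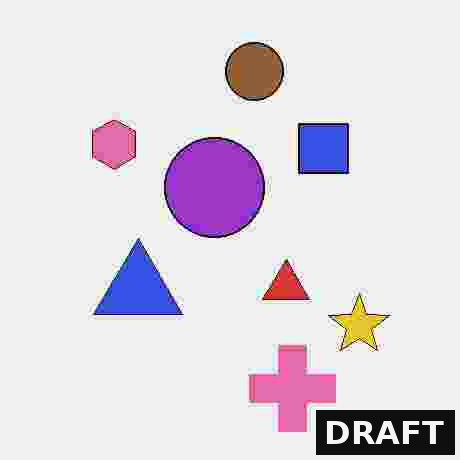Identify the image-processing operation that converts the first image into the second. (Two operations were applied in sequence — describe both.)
It was heavily JPEG-compressed with obvious blocking artifacts, then watermarked with the text "DRAFT" in the lower-right corner.

Blocky 8×8 compression artifacts appear around shape edges and the flat background shows ringing — characteristic JPEG degradation. A dark label reading "DRAFT" appears in the lower-right corner.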